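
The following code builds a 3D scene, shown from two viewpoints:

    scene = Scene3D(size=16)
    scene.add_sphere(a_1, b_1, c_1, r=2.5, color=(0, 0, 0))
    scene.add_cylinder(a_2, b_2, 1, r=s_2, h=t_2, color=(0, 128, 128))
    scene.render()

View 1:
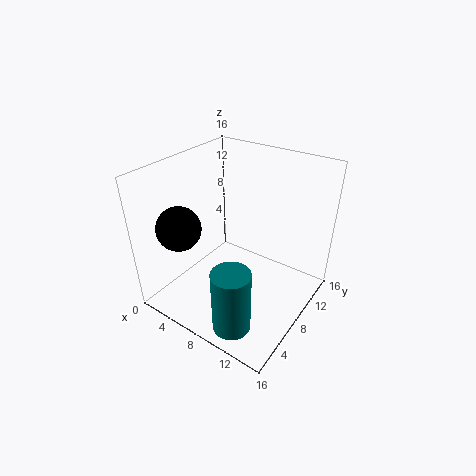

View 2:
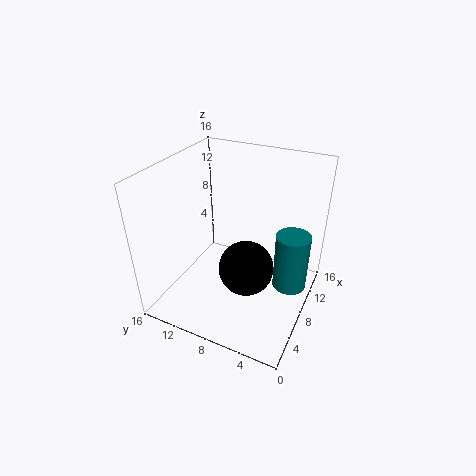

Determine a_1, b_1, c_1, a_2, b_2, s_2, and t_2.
a_1 = 2.5, b_1 = 4.5, c_1 = 9, a_2 = 11, b_2 = 2.5, s_2 = 2, t_2 = 7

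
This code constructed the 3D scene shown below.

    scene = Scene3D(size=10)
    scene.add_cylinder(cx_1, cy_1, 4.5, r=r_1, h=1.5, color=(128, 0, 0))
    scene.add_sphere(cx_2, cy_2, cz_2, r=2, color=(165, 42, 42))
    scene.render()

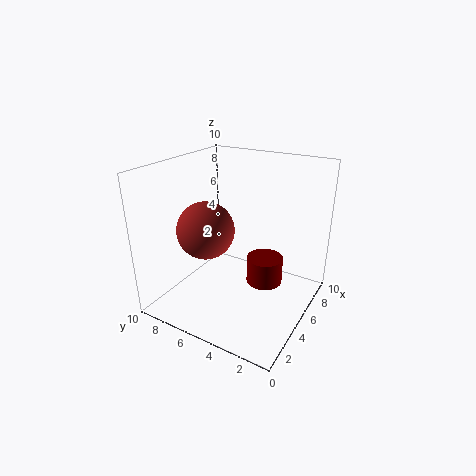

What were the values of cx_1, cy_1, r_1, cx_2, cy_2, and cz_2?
cx_1 = 2
cy_1 = 1.5
r_1 = 1
cx_2 = 4
cy_2 = 7
cz_2 = 5.5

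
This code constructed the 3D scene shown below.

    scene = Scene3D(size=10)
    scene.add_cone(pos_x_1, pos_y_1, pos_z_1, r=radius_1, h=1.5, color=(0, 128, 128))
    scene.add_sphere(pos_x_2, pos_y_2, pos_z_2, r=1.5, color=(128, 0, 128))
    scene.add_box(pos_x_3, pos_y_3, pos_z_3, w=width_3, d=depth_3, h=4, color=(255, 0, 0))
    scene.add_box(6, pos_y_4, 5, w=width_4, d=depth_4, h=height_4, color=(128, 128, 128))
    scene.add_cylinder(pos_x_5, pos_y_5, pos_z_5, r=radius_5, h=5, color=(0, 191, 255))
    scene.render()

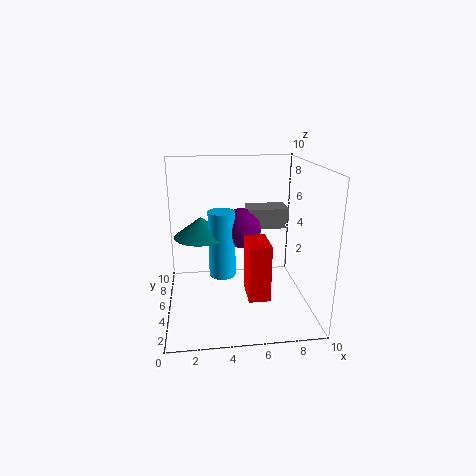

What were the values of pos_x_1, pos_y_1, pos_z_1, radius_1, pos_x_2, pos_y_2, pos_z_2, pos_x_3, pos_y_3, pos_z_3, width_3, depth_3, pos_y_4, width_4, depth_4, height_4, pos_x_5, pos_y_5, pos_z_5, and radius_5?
pos_x_1 = 2.5
pos_y_1 = 7
pos_z_1 = 4.5
radius_1 = 2
pos_x_2 = 5.5
pos_y_2 = 7
pos_z_2 = 5
pos_x_3 = 5.5
pos_y_3 = 3
pos_z_3 = 1
width_3 = 1.5
depth_3 = 2.5
pos_y_4 = 6.5
width_4 = 3
depth_4 = 2
height_4 = 1.5
pos_x_5 = 4
pos_y_5 = 6.5
pos_z_5 = 1.5
radius_5 = 1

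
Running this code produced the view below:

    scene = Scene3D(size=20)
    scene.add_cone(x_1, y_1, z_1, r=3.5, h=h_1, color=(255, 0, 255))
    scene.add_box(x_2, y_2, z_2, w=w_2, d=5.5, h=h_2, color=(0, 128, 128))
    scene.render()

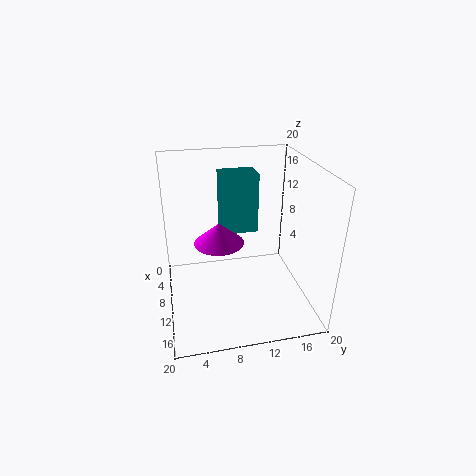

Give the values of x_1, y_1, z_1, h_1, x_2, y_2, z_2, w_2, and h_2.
x_1 = 9
y_1 = 7.5
z_1 = 9
h_1 = 3
x_2 = 2
y_2 = 8.5
z_2 = 8.5
w_2 = 4
h_2 = 9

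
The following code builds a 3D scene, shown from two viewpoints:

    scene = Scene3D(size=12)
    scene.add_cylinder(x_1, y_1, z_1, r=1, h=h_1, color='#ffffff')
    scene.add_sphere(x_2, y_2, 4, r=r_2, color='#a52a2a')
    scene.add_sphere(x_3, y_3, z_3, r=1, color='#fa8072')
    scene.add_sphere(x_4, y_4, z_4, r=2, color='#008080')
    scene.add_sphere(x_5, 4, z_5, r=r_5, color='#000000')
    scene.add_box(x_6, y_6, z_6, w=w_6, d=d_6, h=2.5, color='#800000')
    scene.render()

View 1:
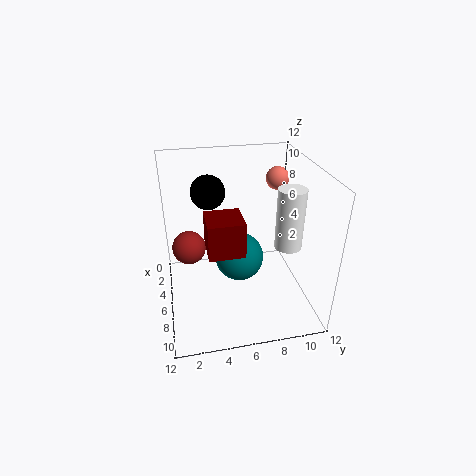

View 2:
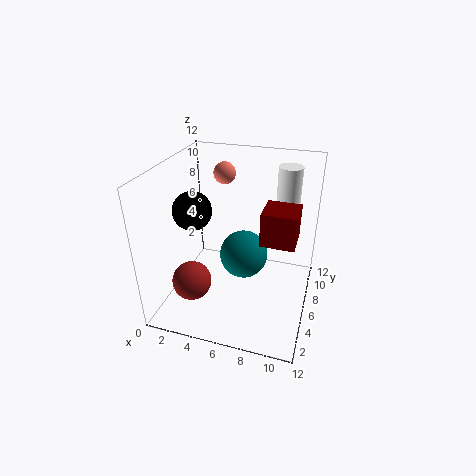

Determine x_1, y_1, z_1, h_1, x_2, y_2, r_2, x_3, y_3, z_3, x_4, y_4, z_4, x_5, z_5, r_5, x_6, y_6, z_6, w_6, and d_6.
x_1 = 9.5; y_1 = 9; z_1 = 7; h_1 = 4.5; x_2 = 3.5; y_2 = 2; r_2 = 1.5; x_3 = 3.5; y_3 = 10; z_3 = 10; x_4 = 6.5; y_4 = 6; z_4 = 4.5; x_5 = 3; z_5 = 9; r_5 = 1.5; x_6 = 8.5; y_6 = 3; z_6 = 7.5; w_6 = 2.5; d_6 = 2.5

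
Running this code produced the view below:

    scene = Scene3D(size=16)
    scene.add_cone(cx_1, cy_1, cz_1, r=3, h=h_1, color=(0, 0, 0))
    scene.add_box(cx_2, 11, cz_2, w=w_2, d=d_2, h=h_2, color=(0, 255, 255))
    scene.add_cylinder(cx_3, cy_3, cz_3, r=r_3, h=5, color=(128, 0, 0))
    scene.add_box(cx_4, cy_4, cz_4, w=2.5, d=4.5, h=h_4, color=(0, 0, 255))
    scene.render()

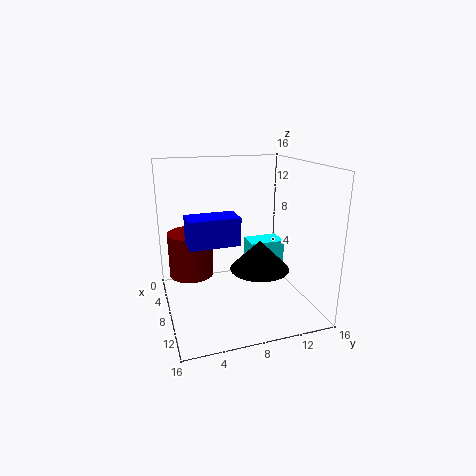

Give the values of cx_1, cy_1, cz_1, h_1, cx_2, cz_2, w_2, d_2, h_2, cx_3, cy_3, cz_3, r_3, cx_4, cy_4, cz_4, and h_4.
cx_1 = 12; cy_1 = 9; cz_1 = 6; h_1 = 3; cx_2 = 1.5; cz_2 = 1; w_2 = 3; d_2 = 4.5; h_2 = 4.5; cx_3 = 6; cy_3 = 3; cz_3 = 3.5; r_3 = 2.5; cx_4 = 12.5; cy_4 = 1.5; cz_4 = 10; h_4 = 2.5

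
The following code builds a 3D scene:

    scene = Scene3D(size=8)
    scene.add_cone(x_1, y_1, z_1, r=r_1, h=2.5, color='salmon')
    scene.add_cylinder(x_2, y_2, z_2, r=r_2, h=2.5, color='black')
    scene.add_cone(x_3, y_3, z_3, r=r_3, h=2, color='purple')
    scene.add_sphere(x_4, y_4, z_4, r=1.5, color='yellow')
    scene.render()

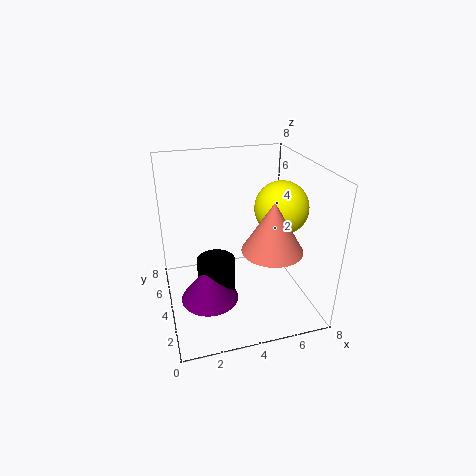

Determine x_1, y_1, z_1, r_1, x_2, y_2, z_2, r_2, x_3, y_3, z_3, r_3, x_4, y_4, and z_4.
x_1 = 5, y_1 = 1.5, z_1 = 4.5, r_1 = 1.5, x_2 = 2.5, y_2 = 3, z_2 = 1, r_2 = 1, x_3 = 2, y_3 = 2.5, z_3 = 1.5, r_3 = 1.5, x_4 = 6.5, y_4 = 4, z_4 = 5.5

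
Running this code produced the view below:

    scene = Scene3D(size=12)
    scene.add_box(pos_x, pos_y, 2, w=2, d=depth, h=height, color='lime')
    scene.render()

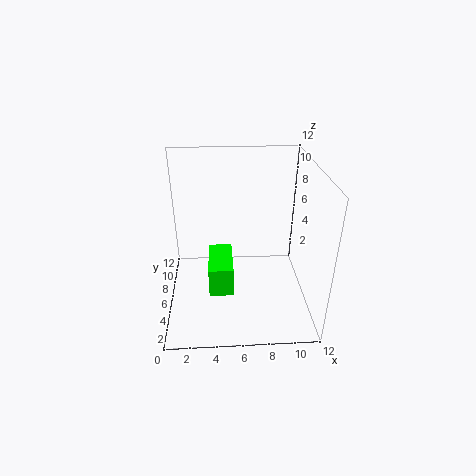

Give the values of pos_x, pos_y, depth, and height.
pos_x = 3.5; pos_y = 3.5; depth = 4; height = 2.5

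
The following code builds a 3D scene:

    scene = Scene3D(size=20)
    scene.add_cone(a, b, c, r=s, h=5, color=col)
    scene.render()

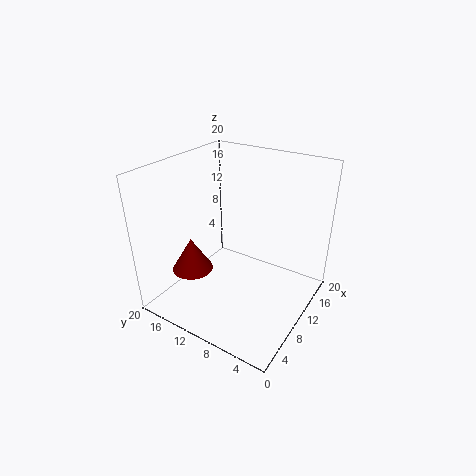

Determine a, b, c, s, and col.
a = 7.5, b = 16.5, c = 4, s = 3, col = 'maroon'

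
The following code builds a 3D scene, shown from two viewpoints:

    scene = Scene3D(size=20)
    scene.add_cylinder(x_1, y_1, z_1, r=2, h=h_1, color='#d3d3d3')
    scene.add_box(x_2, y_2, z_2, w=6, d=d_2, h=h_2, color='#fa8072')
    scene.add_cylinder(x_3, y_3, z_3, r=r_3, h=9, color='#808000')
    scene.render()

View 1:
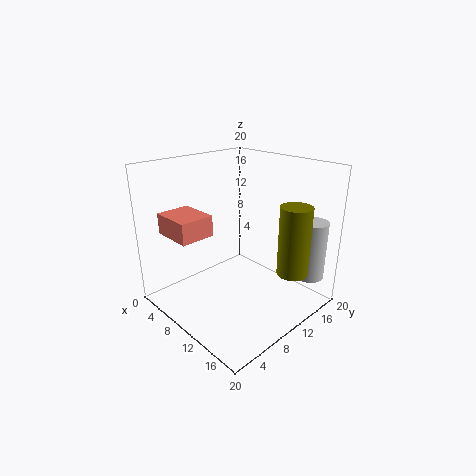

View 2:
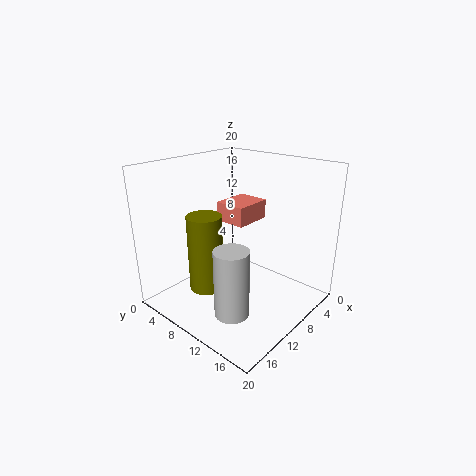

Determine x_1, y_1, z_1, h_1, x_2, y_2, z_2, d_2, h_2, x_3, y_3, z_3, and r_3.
x_1 = 18, y_1 = 16, z_1 = 5, h_1 = 8, x_2 = 1, y_2 = 3, z_2 = 10, d_2 = 5, h_2 = 3, x_3 = 18, y_3 = 12, z_3 = 7, r_3 = 2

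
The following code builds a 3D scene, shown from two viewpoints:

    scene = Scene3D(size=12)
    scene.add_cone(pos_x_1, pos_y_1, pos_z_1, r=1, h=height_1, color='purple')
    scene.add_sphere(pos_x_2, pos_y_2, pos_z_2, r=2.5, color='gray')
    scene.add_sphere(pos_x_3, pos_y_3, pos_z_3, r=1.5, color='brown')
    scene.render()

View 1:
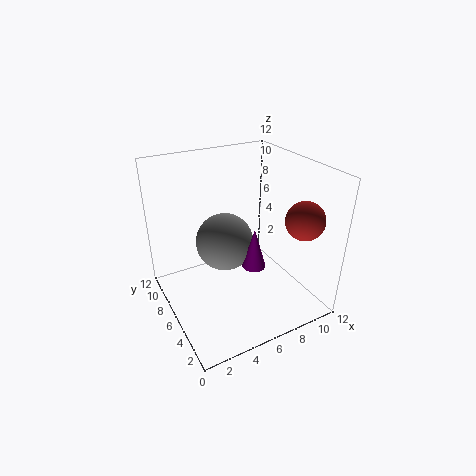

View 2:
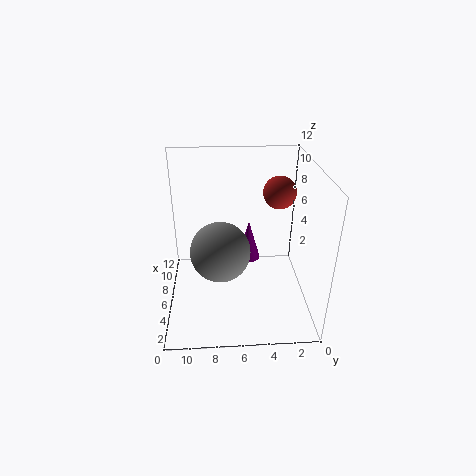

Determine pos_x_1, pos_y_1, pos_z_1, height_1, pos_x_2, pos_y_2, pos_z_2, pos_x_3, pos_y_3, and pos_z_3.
pos_x_1 = 7
pos_y_1 = 5
pos_z_1 = 3.5
height_1 = 3.5
pos_x_2 = 5.5
pos_y_2 = 7.5
pos_z_2 = 5
pos_x_3 = 9.5
pos_y_3 = 2
pos_z_3 = 8.5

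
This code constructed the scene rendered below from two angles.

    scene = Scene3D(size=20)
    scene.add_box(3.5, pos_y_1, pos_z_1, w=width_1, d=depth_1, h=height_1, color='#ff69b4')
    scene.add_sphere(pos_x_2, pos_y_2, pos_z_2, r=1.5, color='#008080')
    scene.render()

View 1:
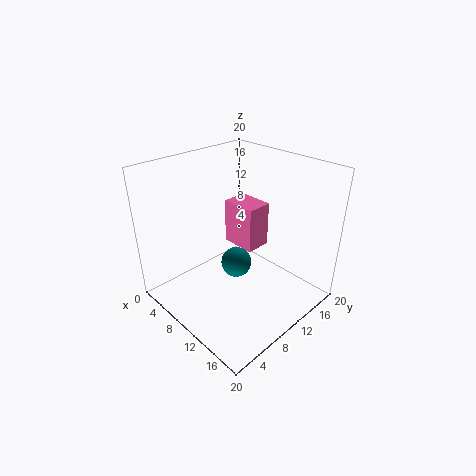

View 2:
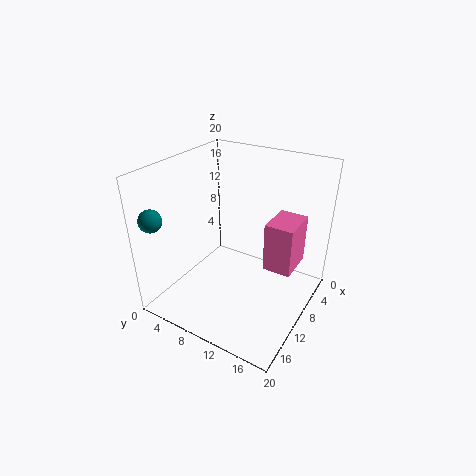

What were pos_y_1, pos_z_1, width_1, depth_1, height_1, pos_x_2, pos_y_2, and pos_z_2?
pos_y_1 = 13.5
pos_z_1 = 5.5
width_1 = 5.5
depth_1 = 4
height_1 = 7
pos_x_2 = 18
pos_y_2 = 2
pos_z_2 = 14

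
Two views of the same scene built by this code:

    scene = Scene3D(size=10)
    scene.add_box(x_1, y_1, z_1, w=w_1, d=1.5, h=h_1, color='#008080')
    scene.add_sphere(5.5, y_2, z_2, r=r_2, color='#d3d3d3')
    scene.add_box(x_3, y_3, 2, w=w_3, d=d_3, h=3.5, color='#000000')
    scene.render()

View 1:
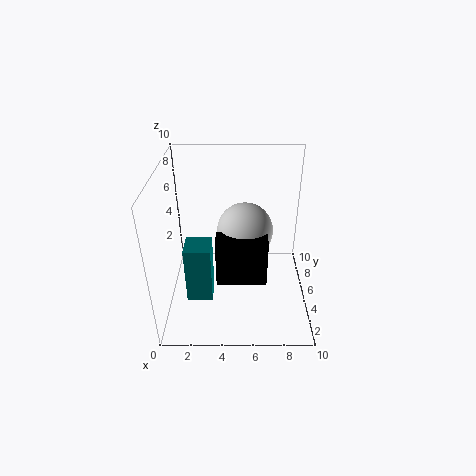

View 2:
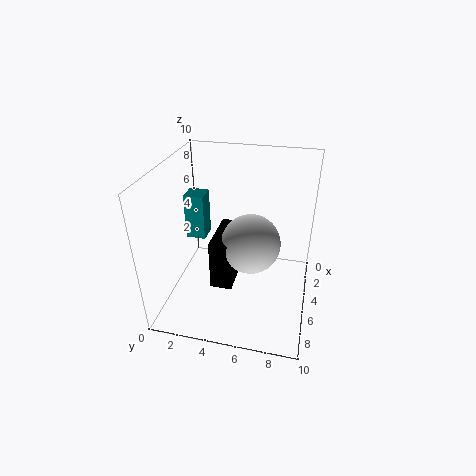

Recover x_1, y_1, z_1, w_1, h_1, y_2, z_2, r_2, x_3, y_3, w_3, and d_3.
x_1 = 2; y_1 = 0.5; z_1 = 3.5; w_1 = 1.5; h_1 = 3.5; y_2 = 6; z_2 = 5; r_2 = 2; x_3 = 3.5; y_3 = 3.5; w_3 = 3.5; d_3 = 1.5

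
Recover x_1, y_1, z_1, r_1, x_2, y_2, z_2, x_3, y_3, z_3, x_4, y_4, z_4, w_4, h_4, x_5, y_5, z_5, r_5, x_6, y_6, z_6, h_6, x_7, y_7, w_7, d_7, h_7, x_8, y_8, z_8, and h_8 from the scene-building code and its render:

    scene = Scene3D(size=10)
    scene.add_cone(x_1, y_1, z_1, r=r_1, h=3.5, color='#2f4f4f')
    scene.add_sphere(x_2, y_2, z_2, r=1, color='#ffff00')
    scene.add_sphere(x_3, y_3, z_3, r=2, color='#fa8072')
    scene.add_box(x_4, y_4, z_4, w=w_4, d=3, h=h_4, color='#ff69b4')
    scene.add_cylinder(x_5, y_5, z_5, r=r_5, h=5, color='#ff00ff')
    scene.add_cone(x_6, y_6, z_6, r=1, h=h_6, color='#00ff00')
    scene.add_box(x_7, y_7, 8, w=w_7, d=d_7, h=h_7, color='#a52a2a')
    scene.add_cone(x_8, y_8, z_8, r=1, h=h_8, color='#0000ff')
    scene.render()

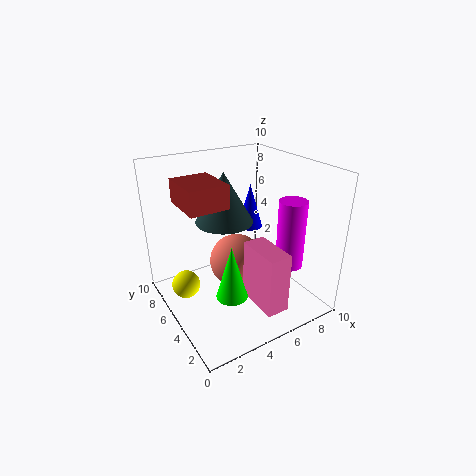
x_1 = 4.5; y_1 = 6; z_1 = 6; r_1 = 2; x_2 = 1.5; y_2 = 6.5; z_2 = 1.5; x_3 = 5.5; y_3 = 6; z_3 = 2.5; x_4 = 4.5; y_4 = 0.5; z_4 = 1.5; w_4 = 1.5; h_4 = 4; x_5 = 8.5; y_5 = 3.5; z_5 = 2.5; r_5 = 1; x_6 = 3; y_6 = 2.5; z_6 = 2.5; h_6 = 3.5; x_7 = 1; y_7 = 3.5; w_7 = 2.5; d_7 = 3; h_7 = 1.5; x_8 = 8; y_8 = 8; z_8 = 4; h_8 = 3.5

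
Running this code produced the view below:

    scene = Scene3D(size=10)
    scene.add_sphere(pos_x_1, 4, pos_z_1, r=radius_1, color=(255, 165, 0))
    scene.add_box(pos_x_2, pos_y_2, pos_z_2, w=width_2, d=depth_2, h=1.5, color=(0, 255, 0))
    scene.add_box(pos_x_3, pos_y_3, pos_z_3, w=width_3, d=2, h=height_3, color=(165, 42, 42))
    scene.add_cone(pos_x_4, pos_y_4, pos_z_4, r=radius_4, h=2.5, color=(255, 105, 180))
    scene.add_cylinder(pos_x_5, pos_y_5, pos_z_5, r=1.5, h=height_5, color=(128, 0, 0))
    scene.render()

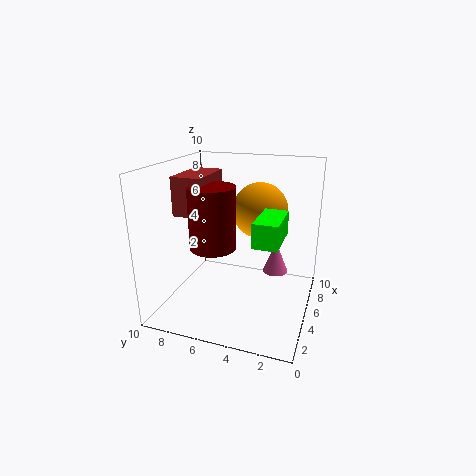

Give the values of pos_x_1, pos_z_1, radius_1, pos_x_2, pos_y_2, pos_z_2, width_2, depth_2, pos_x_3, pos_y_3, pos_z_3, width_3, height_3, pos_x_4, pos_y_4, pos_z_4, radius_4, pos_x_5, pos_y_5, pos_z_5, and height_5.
pos_x_1 = 7; pos_z_1 = 6.5; radius_1 = 2; pos_x_2 = 1.5; pos_y_2 = 1.5; pos_z_2 = 6; width_2 = 3; depth_2 = 1.5; pos_x_3 = 2.5; pos_y_3 = 6.5; pos_z_3 = 7; width_3 = 3.5; height_3 = 2.5; pos_x_4 = 8.5; pos_y_4 = 3; pos_z_4 = 1; radius_4 = 1; pos_x_5 = 3; pos_y_5 = 6; pos_z_5 = 5; height_5 = 4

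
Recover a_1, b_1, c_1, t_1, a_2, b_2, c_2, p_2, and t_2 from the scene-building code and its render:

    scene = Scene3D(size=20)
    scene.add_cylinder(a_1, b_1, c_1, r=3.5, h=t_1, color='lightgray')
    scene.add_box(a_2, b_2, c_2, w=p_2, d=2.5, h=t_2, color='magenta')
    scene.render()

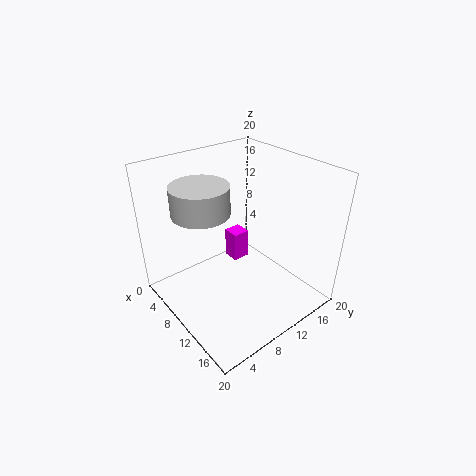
a_1 = 10.5
b_1 = 4
c_1 = 16
t_1 = 3.5
a_2 = 5
b_2 = 11.5
c_2 = 4
p_2 = 2.5
t_2 = 4.5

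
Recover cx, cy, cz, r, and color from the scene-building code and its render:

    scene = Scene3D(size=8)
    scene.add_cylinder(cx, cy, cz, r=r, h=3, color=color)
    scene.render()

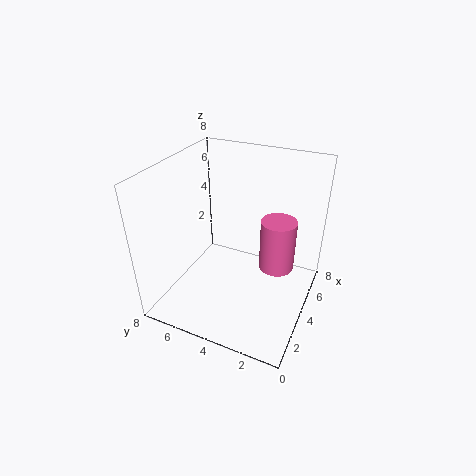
cx = 5; cy = 2; cz = 2; r = 1; color = 'hotpink'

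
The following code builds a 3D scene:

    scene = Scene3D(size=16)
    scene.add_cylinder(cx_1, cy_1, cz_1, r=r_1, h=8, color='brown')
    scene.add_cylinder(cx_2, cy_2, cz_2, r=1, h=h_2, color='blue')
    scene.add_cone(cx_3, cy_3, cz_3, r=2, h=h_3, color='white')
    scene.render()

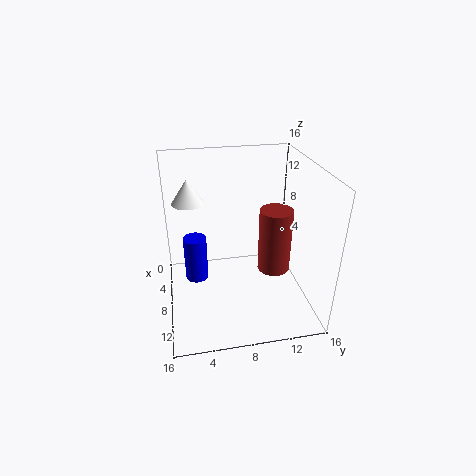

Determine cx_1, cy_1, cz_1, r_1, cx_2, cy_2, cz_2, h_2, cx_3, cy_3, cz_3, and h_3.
cx_1 = 6; cy_1 = 13; cz_1 = 2; r_1 = 2; cx_2 = 14; cy_2 = 3; cz_2 = 8; h_2 = 4; cx_3 = 2; cy_3 = 3; cz_3 = 10; h_3 = 3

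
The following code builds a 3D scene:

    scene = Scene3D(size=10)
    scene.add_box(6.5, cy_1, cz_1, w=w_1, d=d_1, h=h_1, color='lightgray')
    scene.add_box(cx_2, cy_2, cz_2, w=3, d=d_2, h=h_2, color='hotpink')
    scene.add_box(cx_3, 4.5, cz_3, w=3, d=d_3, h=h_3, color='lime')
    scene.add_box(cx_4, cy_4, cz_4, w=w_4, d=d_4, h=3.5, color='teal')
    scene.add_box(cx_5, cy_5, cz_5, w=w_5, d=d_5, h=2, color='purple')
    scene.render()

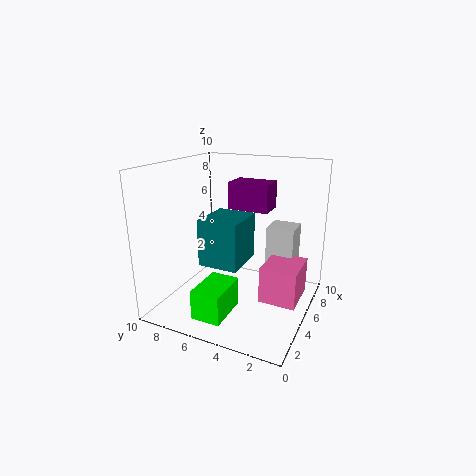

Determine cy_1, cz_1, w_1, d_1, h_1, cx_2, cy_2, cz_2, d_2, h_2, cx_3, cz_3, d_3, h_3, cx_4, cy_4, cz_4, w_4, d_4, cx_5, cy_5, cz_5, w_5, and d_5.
cy_1 = 1.5, cz_1 = 2.5, w_1 = 2, d_1 = 2, h_1 = 3, cx_2 = 4, cy_2 = 0.5, cz_2 = 1, d_2 = 2.5, h_2 = 2.5, cx_3 = 1, cz_3 = 0.5, d_3 = 2, h_3 = 2, cx_4 = 4.5, cy_4 = 5, cz_4 = 2.5, w_4 = 3.5, d_4 = 3, cx_5 = 6.5, cy_5 = 3.5, cz_5 = 6.5, w_5 = 2, d_5 = 3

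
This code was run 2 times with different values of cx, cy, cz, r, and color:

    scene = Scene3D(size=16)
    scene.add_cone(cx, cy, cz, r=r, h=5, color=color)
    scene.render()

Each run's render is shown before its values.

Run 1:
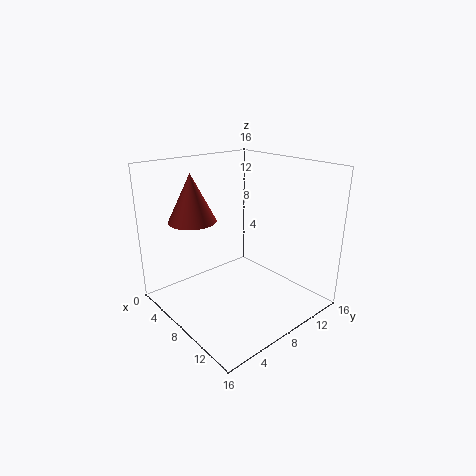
cx = 6; cy = 3.5; cz = 10.5; r = 2.5; color = 'brown'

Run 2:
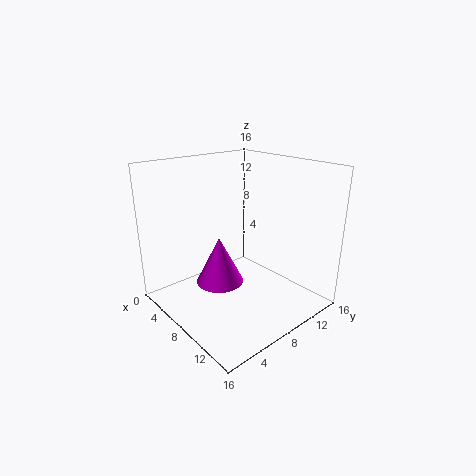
cx = 8.5; cy = 5; cz = 4; r = 2.5; color = 'magenta'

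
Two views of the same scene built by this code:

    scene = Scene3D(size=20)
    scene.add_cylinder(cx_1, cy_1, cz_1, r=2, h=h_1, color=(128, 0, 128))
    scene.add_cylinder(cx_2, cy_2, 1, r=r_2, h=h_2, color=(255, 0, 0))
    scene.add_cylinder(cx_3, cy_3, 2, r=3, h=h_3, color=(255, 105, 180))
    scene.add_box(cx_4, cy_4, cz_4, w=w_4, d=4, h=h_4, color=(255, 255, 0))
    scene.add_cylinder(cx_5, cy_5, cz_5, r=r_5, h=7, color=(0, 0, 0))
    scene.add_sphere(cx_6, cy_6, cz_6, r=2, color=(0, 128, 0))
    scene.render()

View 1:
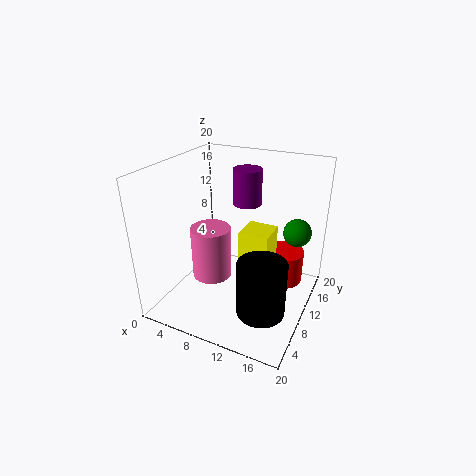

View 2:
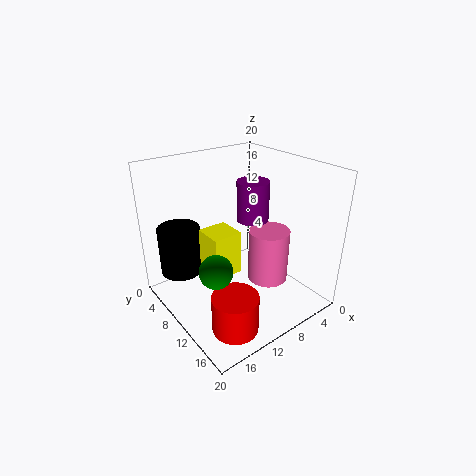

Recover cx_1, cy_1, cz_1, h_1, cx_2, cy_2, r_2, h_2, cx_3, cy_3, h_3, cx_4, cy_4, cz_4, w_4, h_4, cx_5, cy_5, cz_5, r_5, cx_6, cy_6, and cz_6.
cx_1 = 10, cy_1 = 13, cz_1 = 14, h_1 = 5, cx_2 = 15, cy_2 = 16, r_2 = 3, h_2 = 5, cx_3 = 5, cy_3 = 11, h_3 = 8, cx_4 = 11, cy_4 = 8, cz_4 = 6, w_4 = 4, h_4 = 6, cx_5 = 16, cy_5 = 4, cz_5 = 4, r_5 = 3, cx_6 = 17, cy_6 = 15, cz_6 = 10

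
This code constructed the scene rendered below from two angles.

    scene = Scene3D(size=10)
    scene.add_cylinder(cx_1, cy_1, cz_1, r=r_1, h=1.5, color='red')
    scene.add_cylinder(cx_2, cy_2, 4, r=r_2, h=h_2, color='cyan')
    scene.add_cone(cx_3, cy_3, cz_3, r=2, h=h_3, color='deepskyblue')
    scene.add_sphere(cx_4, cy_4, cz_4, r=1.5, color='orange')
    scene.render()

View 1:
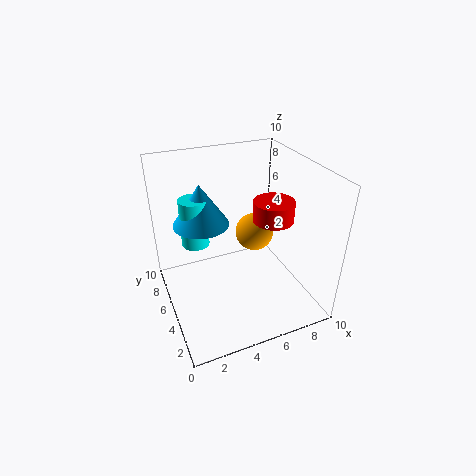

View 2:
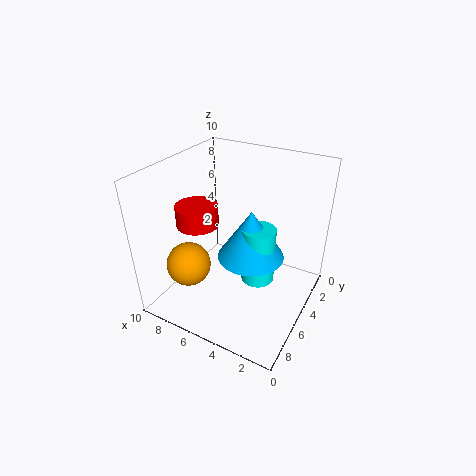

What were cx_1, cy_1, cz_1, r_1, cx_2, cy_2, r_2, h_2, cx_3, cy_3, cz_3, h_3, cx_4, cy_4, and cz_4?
cx_1 = 8; cy_1 = 5.5; cz_1 = 5.5; r_1 = 1.5; cx_2 = 2.5; cy_2 = 7; r_2 = 1; h_2 = 3.5; cx_3 = 3; cy_3 = 7; cz_3 = 5.5; h_3 = 3; cx_4 = 7.5; cy_4 = 7.5; cz_4 = 3.5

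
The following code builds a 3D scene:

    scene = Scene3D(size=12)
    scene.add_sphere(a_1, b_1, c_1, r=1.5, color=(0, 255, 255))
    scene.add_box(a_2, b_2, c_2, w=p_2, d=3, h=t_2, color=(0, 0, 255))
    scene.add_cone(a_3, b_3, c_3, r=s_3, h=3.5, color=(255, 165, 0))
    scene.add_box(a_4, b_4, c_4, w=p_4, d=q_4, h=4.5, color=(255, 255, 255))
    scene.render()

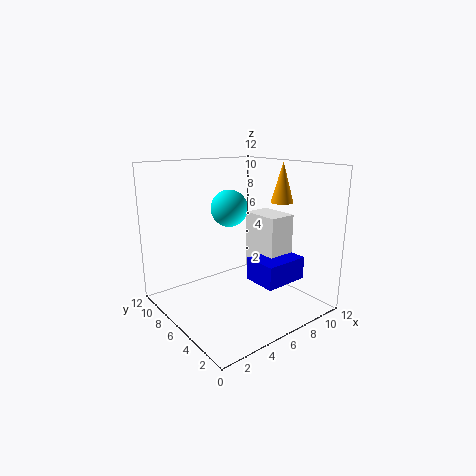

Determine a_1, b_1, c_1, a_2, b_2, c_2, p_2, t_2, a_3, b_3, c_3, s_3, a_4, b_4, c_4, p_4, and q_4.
a_1 = 5.5
b_1 = 6.5
c_1 = 8.5
a_2 = 7
b_2 = 3
c_2 = 2
p_2 = 4
t_2 = 2
a_3 = 10.5
b_3 = 5.5
c_3 = 8.5
s_3 = 1
a_4 = 8.5
b_4 = 4.5
c_4 = 3
p_4 = 2.5
q_4 = 3.5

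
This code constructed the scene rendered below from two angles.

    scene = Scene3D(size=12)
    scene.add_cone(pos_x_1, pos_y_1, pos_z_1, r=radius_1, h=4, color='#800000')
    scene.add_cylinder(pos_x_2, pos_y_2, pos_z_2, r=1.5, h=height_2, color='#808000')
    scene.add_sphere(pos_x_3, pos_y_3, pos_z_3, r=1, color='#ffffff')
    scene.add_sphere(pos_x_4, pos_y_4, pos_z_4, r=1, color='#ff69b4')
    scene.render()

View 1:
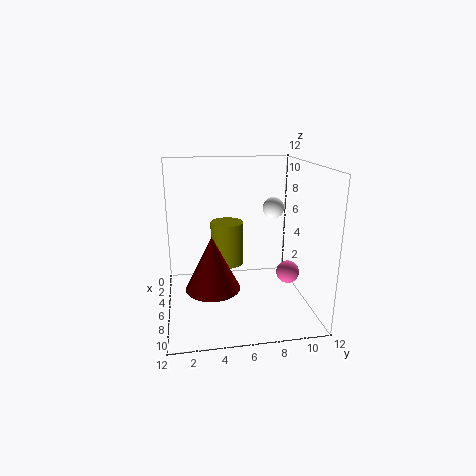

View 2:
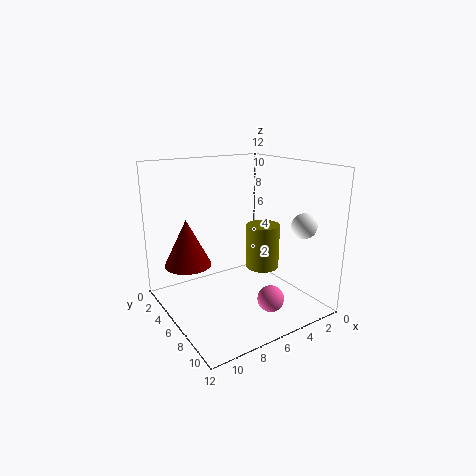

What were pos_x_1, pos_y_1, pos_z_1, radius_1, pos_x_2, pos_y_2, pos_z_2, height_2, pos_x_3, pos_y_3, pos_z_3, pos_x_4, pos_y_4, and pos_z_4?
pos_x_1 = 9.5, pos_y_1 = 3.5, pos_z_1 = 3.5, radius_1 = 2, pos_x_2 = 3, pos_y_2 = 5.5, pos_z_2 = 2.5, height_2 = 4, pos_x_3 = 2.5, pos_y_3 = 10, pos_z_3 = 7.5, pos_x_4 = 6, pos_y_4 = 10.5, pos_z_4 = 2.5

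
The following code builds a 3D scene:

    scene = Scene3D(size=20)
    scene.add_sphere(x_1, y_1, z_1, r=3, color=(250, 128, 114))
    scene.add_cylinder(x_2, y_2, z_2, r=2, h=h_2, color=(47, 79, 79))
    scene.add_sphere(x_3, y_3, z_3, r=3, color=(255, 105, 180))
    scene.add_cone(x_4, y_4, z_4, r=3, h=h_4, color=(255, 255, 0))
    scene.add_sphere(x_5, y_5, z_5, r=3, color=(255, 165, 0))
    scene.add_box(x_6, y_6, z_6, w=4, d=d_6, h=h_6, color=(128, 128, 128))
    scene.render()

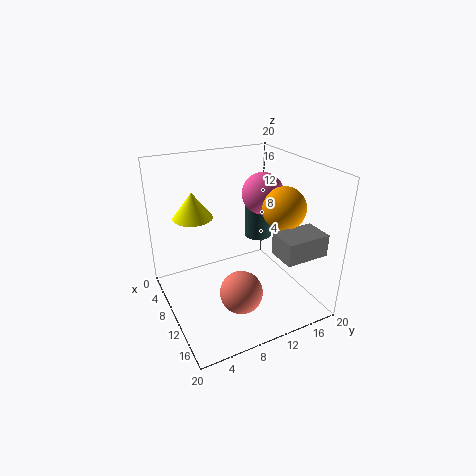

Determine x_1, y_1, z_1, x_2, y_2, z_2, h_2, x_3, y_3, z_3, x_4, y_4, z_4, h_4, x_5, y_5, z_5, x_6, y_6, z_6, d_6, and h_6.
x_1 = 13, y_1 = 9, z_1 = 3, x_2 = 7, y_2 = 15, z_2 = 8, h_2 = 7, x_3 = 8, y_3 = 15, z_3 = 15, x_4 = 3, y_4 = 6, z_4 = 11, h_4 = 4, x_5 = 12, y_5 = 16, z_5 = 14, x_6 = 14, y_6 = 13, z_6 = 9, d_6 = 6, h_6 = 3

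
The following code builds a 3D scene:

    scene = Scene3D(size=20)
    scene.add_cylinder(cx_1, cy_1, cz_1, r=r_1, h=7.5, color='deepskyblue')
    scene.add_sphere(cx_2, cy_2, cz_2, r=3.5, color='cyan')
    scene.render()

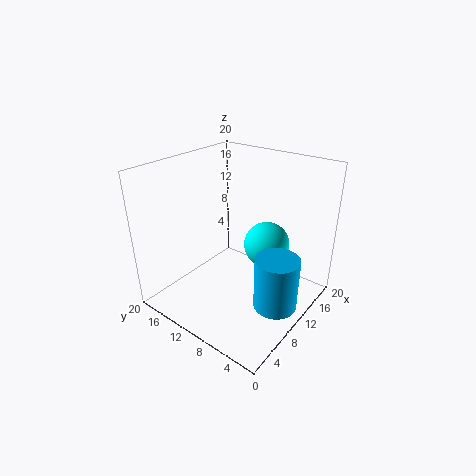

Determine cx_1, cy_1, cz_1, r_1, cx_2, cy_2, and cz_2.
cx_1 = 10
cy_1 = 3.5
cz_1 = 1.5
r_1 = 3
cx_2 = 16
cy_2 = 9
cz_2 = 6.5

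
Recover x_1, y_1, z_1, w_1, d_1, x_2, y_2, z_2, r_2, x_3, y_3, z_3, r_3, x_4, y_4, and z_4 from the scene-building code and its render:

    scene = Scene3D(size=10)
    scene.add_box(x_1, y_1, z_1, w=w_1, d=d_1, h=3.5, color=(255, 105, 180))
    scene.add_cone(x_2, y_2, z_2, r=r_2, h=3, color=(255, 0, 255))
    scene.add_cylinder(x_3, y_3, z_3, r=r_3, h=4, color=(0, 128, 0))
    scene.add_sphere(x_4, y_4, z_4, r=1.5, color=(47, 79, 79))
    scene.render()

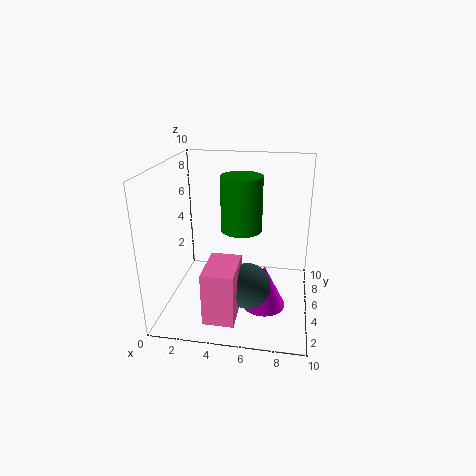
x_1 = 3.5, y_1 = 0.5, z_1 = 1, w_1 = 2, d_1 = 3, x_2 = 7, y_2 = 4, z_2 = 0.5, r_2 = 1.5, x_3 = 5, y_3 = 6.5, z_3 = 5, r_3 = 1.5, x_4 = 6, y_4 = 3, z_4 = 2.5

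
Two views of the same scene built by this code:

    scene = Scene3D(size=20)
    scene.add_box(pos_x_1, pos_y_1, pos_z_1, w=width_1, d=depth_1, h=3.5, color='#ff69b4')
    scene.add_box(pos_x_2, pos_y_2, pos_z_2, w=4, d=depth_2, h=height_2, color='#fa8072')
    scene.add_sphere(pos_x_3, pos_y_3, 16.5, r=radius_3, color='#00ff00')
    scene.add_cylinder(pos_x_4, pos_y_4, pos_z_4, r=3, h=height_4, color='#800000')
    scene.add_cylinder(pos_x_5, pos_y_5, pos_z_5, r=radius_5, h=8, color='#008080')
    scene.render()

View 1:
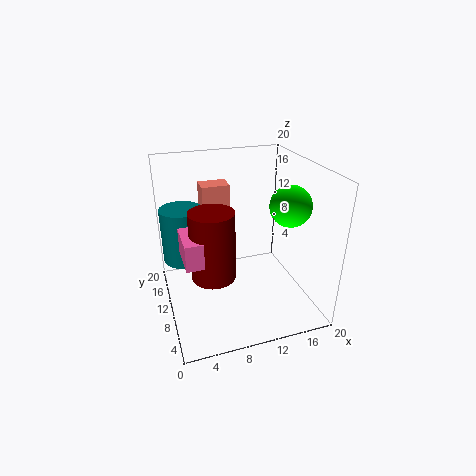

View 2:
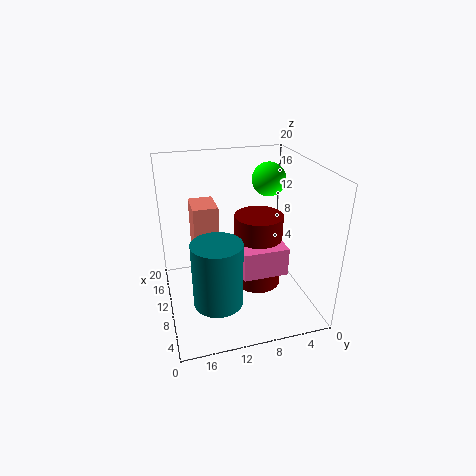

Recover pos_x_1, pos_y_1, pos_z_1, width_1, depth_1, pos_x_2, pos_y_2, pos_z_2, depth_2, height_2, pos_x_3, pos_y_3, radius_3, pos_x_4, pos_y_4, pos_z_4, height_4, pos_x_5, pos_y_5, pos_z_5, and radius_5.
pos_x_1 = 2; pos_y_1 = 6; pos_z_1 = 8.5; width_1 = 4.5; depth_1 = 5.5; pos_x_2 = 6; pos_y_2 = 13.5; pos_z_2 = 10; depth_2 = 3; height_2 = 6.5; pos_x_3 = 14.5; pos_y_3 = 4; radius_3 = 2.5; pos_x_4 = 6; pos_y_4 = 8.5; pos_z_4 = 5.5; height_4 = 9.5; pos_x_5 = 3; pos_y_5 = 14.5; pos_z_5 = 5.5; radius_5 = 3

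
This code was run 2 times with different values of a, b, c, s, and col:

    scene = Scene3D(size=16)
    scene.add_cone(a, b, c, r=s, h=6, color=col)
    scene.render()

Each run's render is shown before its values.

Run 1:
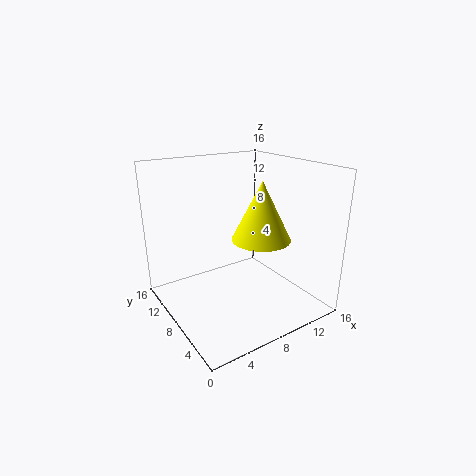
a = 8.5, b = 4.5, c = 9, s = 3, col = 'yellow'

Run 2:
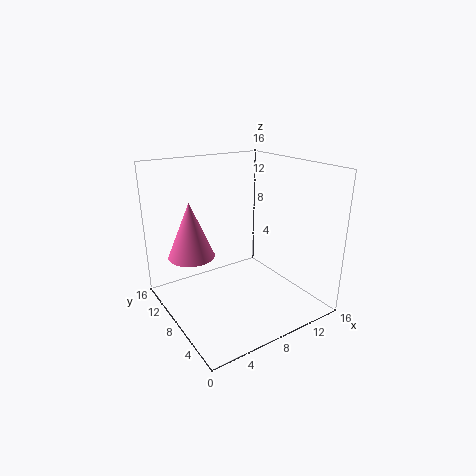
a = 3, b = 9.5, c = 6.5, s = 2.5, col = 'hotpink'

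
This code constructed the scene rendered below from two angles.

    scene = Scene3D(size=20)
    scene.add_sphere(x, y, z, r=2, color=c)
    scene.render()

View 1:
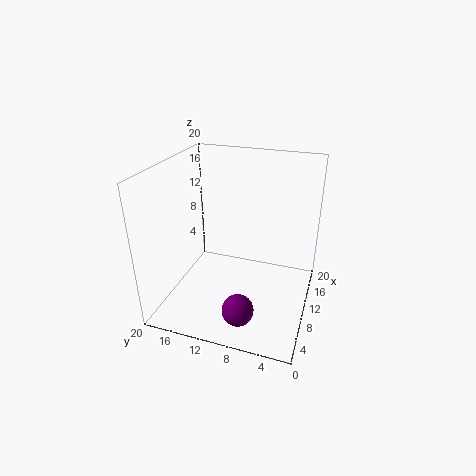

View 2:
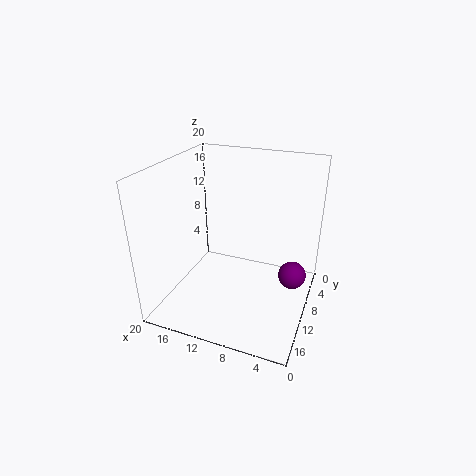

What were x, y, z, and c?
x = 2.5; y = 7.5; z = 4; c = 'purple'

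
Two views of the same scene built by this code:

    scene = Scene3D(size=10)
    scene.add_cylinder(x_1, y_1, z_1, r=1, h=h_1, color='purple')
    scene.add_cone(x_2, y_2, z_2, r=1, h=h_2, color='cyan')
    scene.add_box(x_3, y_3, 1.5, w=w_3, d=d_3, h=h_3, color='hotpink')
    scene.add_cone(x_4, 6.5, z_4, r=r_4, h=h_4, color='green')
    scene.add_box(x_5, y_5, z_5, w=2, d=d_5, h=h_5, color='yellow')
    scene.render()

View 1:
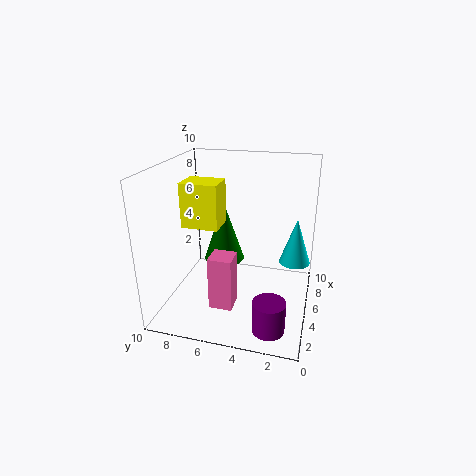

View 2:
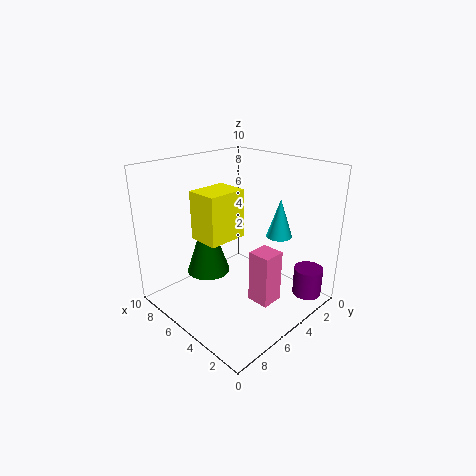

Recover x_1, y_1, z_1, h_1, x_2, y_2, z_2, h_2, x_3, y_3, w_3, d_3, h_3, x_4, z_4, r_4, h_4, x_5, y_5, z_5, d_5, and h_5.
x_1 = 1, y_1 = 2, z_1 = 1, h_1 = 2, x_2 = 4.5, y_2 = 1, z_2 = 4, h_2 = 3, x_3 = 1.5, y_3 = 4.5, w_3 = 1.5, d_3 = 1.5, h_3 = 3.5, x_4 = 6.5, z_4 = 2.5, r_4 = 1.5, h_4 = 4.5, x_5 = 3.5, y_5 = 6, z_5 = 6, d_5 = 2.5, h_5 = 3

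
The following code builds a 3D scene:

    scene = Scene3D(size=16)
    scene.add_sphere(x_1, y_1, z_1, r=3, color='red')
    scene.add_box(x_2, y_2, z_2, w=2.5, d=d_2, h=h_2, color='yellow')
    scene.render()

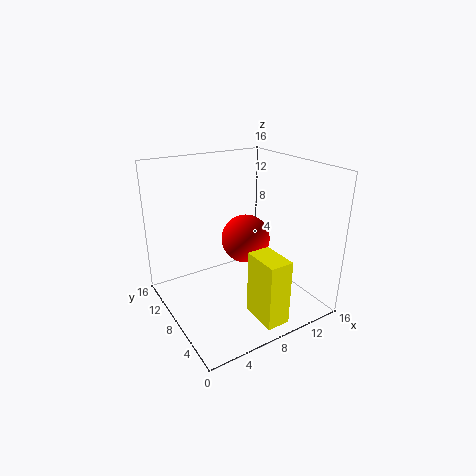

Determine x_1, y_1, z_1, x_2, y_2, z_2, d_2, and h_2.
x_1 = 11, y_1 = 11, z_1 = 6, x_2 = 7, y_2 = 0.5, z_2 = 1, d_2 = 4, h_2 = 7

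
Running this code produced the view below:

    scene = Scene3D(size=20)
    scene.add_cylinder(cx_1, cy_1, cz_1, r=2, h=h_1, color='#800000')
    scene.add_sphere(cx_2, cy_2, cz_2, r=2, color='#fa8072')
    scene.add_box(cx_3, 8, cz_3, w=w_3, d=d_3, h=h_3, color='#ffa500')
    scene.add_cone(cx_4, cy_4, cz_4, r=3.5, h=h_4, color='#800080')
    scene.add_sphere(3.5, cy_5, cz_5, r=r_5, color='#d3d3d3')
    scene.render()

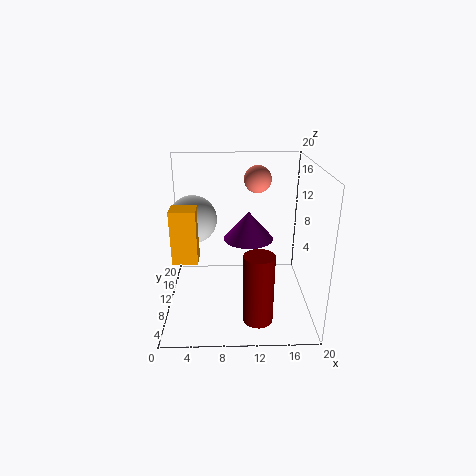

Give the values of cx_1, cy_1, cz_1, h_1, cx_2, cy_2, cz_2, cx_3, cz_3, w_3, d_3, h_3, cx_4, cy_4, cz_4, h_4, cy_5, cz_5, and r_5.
cx_1 = 12.5, cy_1 = 4.5, cz_1 = 0.5, h_1 = 9.5, cx_2 = 13, cy_2 = 15, cz_2 = 17, cx_3 = 1, cz_3 = 7, w_3 = 3.5, d_3 = 3, h_3 = 7.5, cx_4 = 11.5, cy_4 = 11, cz_4 = 9.5, h_4 = 4, cy_5 = 13.5, cz_5 = 11.5, r_5 = 3.5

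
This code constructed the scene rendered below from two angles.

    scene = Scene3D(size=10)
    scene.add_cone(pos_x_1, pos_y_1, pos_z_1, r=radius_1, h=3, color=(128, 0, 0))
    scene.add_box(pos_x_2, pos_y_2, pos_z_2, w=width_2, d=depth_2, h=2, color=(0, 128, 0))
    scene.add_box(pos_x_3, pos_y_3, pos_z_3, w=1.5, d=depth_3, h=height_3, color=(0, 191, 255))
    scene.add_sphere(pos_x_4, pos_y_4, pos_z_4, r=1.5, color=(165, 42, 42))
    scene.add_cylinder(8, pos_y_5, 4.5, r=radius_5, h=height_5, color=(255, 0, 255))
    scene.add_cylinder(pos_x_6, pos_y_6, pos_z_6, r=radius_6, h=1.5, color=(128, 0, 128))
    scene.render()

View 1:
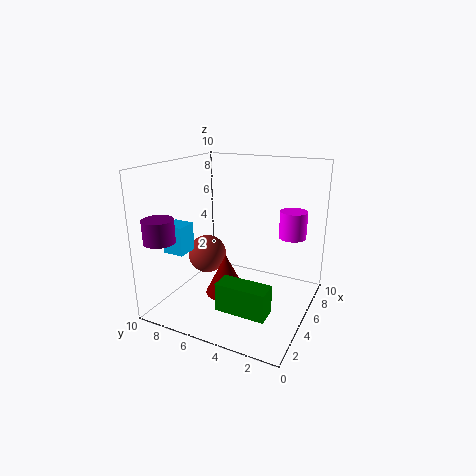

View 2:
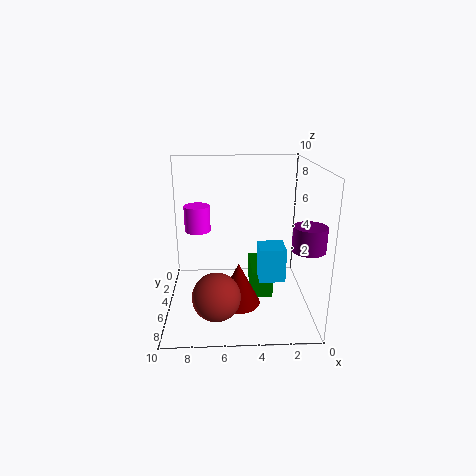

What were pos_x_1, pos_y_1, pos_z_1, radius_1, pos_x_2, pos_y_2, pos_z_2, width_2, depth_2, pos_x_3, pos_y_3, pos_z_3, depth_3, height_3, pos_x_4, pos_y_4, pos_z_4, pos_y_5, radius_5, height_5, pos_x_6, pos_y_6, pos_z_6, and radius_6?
pos_x_1 = 5, pos_y_1 = 6, pos_z_1 = 0.5, radius_1 = 1.5, pos_x_2 = 2.5, pos_y_2 = 2, pos_z_2 = 0.5, width_2 = 1.5, depth_2 = 3.5, pos_x_3 = 2.5, pos_y_3 = 8, pos_z_3 = 4, depth_3 = 1.5, height_3 = 2, pos_x_4 = 6.5, pos_y_4 = 8.5, pos_z_4 = 2.5, pos_y_5 = 2, radius_5 = 1, height_5 = 2, pos_x_6 = 1, pos_y_6 = 8.5, pos_z_6 = 5.5, radius_6 = 1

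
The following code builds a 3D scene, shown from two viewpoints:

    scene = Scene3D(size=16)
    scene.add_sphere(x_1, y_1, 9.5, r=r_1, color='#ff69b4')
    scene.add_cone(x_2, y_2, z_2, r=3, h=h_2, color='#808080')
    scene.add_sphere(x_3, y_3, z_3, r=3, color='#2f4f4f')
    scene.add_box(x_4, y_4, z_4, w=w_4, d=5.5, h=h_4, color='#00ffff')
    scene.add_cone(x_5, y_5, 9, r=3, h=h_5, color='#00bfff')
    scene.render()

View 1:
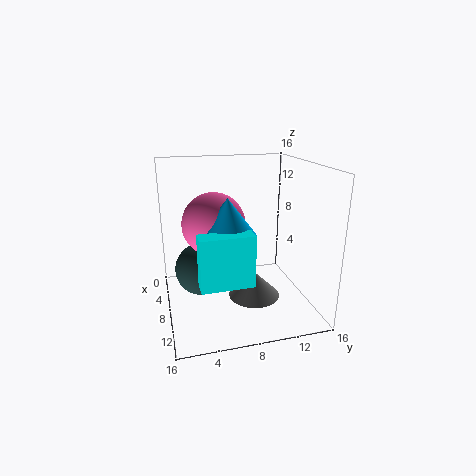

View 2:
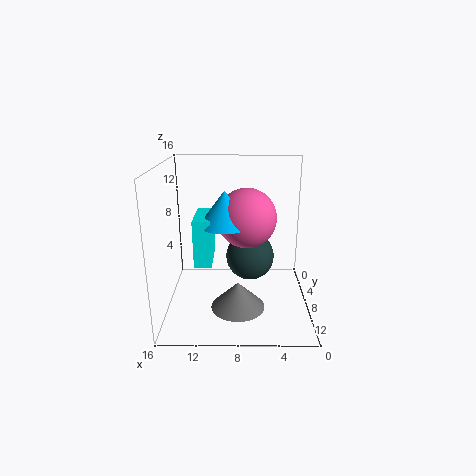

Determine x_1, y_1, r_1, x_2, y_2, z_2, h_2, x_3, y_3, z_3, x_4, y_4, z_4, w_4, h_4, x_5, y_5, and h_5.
x_1 = 7
y_1 = 5.5
r_1 = 3.5
x_2 = 8
y_2 = 10
z_2 = 0.5
h_2 = 3
x_3 = 6.5
y_3 = 4
z_3 = 4
x_4 = 11
y_4 = 3
z_4 = 4.5
w_4 = 2
h_4 = 5.5
x_5 = 9.5
y_5 = 6.5
h_5 = 4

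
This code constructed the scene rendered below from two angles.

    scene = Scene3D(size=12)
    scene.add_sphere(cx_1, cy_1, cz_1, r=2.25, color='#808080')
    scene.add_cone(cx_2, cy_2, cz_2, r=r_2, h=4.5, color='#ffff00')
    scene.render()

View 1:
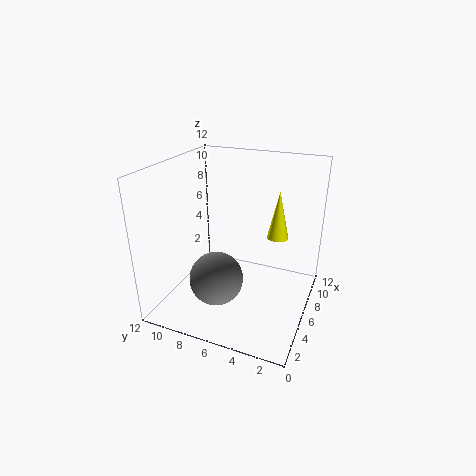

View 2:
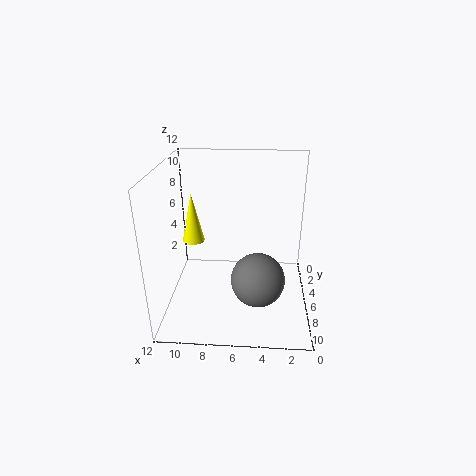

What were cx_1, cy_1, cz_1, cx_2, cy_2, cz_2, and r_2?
cx_1 = 4.25
cy_1 = 7.25
cz_1 = 2.75
cx_2 = 10.25
cy_2 = 3.75
cz_2 = 4.5
r_2 = 1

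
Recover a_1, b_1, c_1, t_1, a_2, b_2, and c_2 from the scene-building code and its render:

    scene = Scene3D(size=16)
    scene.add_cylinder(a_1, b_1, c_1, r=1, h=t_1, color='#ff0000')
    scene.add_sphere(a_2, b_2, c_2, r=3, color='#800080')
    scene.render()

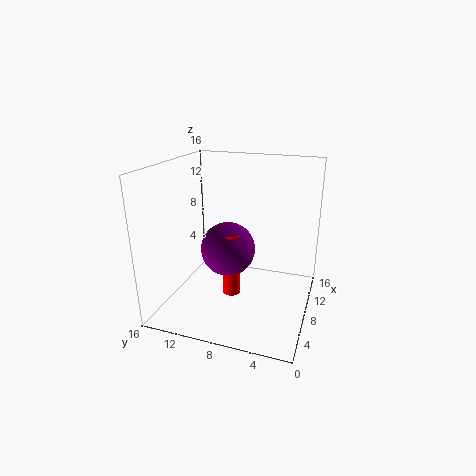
a_1 = 6.5
b_1 = 8.25
c_1 = 2
t_1 = 7
a_2 = 7.5
b_2 = 9
c_2 = 6.75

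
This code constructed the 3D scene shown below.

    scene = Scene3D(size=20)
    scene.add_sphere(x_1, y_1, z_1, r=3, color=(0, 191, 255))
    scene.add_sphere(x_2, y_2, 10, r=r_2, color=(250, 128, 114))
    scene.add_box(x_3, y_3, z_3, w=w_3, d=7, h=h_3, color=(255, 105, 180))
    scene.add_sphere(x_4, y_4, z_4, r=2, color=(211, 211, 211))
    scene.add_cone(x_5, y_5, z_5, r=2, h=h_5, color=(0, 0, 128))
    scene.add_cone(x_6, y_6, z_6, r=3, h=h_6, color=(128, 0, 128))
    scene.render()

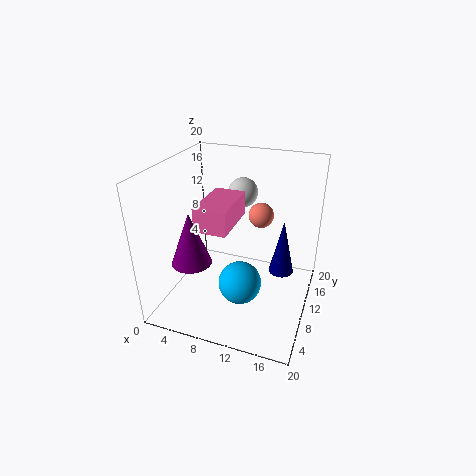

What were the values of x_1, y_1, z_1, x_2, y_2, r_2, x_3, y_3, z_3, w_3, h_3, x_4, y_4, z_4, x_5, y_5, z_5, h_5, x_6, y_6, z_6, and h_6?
x_1 = 11
y_1 = 8
z_1 = 4
x_2 = 11
y_2 = 18
r_2 = 2
x_3 = 7
y_3 = 3
z_3 = 14
w_3 = 4
h_3 = 3
x_4 = 10
y_4 = 12
z_4 = 16
x_5 = 15
y_5 = 17
z_5 = 1
h_5 = 9
x_6 = 3
y_6 = 9
z_6 = 5
h_6 = 8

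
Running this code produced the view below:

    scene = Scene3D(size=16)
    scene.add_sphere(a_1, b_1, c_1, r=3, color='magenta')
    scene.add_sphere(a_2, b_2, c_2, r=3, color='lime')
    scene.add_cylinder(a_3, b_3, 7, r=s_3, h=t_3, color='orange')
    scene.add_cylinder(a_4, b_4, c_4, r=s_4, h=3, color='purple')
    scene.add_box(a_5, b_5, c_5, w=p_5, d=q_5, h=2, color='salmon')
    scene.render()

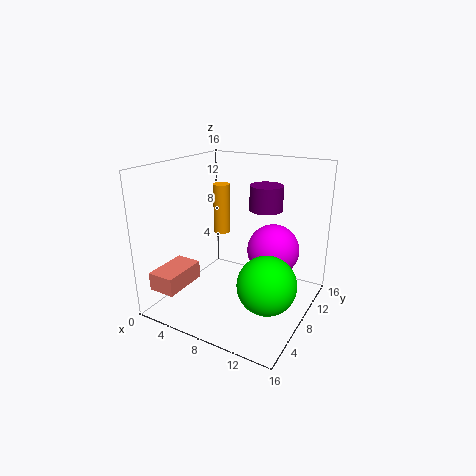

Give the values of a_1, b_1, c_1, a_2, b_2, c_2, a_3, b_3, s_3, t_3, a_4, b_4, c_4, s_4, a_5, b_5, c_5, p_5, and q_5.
a_1 = 11; b_1 = 11; c_1 = 6; a_2 = 13; b_2 = 5; c_2 = 5; a_3 = 4; b_3 = 11; s_3 = 1; t_3 = 6; a_4 = 9; b_4 = 13; c_4 = 10; s_4 = 2; a_5 = 1; b_5 = 1; c_5 = 3; p_5 = 3; q_5 = 5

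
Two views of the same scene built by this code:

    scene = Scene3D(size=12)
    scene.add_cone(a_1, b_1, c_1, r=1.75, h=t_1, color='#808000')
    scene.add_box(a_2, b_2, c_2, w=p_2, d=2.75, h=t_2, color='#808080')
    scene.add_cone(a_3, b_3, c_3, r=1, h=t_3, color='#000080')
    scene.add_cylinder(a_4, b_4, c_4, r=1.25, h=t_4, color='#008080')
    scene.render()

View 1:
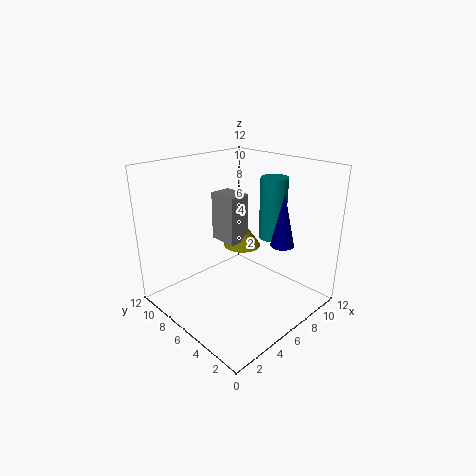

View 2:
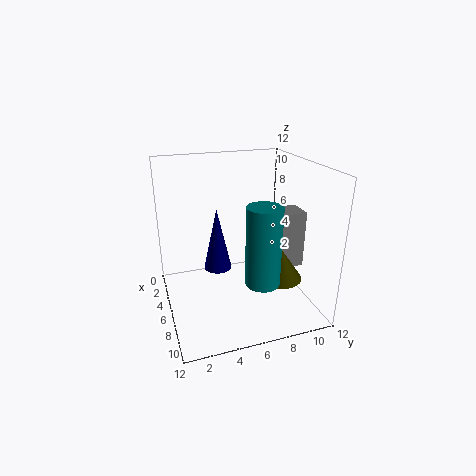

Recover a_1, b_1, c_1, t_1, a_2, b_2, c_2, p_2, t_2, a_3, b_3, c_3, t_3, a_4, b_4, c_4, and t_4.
a_1 = 9; b_1 = 8.5; c_1 = 3.5; t_1 = 2.5; a_2 = 7; b_2 = 7.75; c_2 = 4.25; p_2 = 2; t_2 = 4.5; a_3 = 8.75; b_3 = 3.5; c_3 = 5.25; t_3 = 4.5; a_4 = 10.75; b_4 = 6.25; c_4 = 4.5; t_4 = 5.75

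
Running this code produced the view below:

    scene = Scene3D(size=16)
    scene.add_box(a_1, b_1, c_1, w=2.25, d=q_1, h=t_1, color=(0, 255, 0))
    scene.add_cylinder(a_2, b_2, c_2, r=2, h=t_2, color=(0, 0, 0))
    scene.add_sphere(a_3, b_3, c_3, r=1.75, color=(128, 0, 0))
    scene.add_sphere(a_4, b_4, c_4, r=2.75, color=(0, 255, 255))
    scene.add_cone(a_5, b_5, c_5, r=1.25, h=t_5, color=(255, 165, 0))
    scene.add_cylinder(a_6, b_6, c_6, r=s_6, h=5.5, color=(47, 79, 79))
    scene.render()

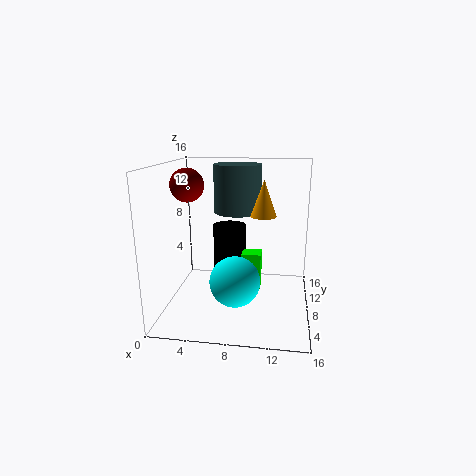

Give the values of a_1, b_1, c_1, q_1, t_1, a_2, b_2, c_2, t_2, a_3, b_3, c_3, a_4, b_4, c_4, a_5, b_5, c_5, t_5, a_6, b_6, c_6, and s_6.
a_1 = 8.25
b_1 = 8.75
c_1 = 1.5
q_1 = 2
t_1 = 4.25
a_2 = 6.5
b_2 = 11.25
c_2 = 3
t_2 = 5.5
a_3 = 3
b_3 = 6.25
c_3 = 14
a_4 = 8
b_4 = 5.75
c_4 = 3.75
a_5 = 11
b_5 = 4.5
c_5 = 11.5
t_5 = 3.5
a_6 = 7.5
b_6 = 11
c_6 = 10.25
s_6 = 2.75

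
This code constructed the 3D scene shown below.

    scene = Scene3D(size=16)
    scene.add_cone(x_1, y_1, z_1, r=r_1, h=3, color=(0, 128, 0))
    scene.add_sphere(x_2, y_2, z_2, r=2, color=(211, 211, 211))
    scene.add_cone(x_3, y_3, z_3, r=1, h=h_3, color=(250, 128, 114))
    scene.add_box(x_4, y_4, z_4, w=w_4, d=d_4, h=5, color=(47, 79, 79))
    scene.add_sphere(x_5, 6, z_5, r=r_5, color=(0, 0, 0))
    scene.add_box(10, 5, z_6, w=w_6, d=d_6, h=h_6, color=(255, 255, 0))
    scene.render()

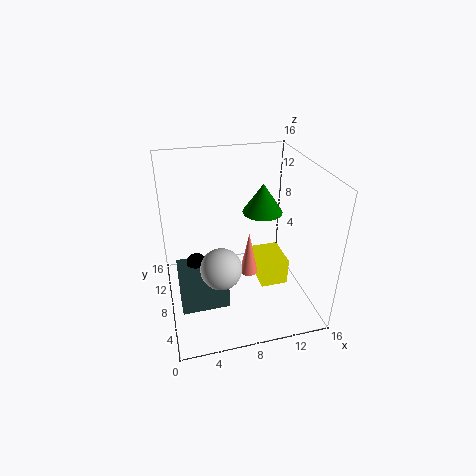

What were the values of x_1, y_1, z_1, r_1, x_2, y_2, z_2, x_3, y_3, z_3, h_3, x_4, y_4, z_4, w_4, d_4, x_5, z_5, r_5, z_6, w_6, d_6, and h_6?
x_1 = 10, y_1 = 6, z_1 = 12, r_1 = 2, x_2 = 5, y_2 = 3, z_2 = 8, x_3 = 9, y_3 = 7, z_3 = 4, h_3 = 5, x_4 = 1, y_4 = 4, z_4 = 2, w_4 = 5, d_4 = 3, x_5 = 3, z_5 = 7, r_5 = 1, z_6 = 3, w_6 = 3, d_6 = 4, h_6 = 3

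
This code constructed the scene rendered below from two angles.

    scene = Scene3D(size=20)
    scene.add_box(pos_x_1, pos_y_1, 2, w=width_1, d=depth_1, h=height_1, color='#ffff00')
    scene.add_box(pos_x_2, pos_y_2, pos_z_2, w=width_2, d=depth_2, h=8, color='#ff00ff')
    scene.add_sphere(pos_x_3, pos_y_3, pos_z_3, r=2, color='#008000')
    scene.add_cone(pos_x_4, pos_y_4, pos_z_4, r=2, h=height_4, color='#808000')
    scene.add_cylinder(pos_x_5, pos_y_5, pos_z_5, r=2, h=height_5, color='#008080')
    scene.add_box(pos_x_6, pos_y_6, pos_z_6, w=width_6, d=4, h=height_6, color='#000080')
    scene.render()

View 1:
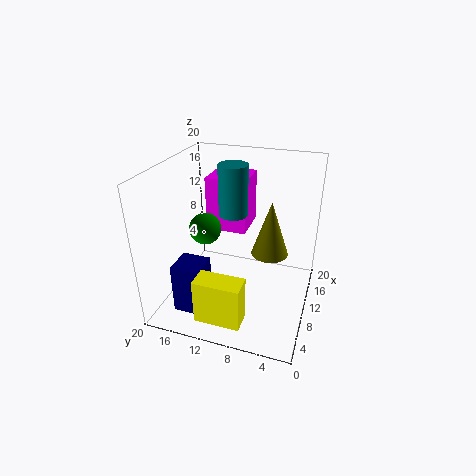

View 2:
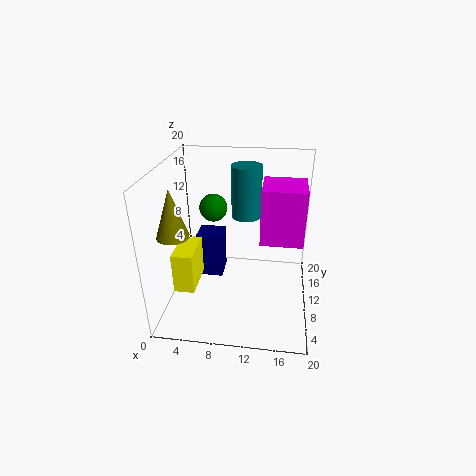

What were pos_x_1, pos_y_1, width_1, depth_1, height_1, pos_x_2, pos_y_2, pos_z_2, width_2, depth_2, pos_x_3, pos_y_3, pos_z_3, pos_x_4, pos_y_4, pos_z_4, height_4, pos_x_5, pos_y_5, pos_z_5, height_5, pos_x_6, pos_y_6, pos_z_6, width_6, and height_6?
pos_x_1 = 1
pos_y_1 = 7
width_1 = 3
depth_1 = 6
height_1 = 6
pos_x_2 = 13
pos_y_2 = 10
pos_z_2 = 9
width_2 = 6
depth_2 = 6
pos_x_3 = 6
pos_y_3 = 13
pos_z_3 = 13
pos_x_4 = 3
pos_y_4 = 4
pos_z_4 = 13
height_4 = 6
pos_x_5 = 11
pos_y_5 = 11
pos_z_5 = 13
height_5 = 7
pos_x_6 = 3
pos_y_6 = 13
pos_z_6 = 1
width_6 = 4
height_6 = 7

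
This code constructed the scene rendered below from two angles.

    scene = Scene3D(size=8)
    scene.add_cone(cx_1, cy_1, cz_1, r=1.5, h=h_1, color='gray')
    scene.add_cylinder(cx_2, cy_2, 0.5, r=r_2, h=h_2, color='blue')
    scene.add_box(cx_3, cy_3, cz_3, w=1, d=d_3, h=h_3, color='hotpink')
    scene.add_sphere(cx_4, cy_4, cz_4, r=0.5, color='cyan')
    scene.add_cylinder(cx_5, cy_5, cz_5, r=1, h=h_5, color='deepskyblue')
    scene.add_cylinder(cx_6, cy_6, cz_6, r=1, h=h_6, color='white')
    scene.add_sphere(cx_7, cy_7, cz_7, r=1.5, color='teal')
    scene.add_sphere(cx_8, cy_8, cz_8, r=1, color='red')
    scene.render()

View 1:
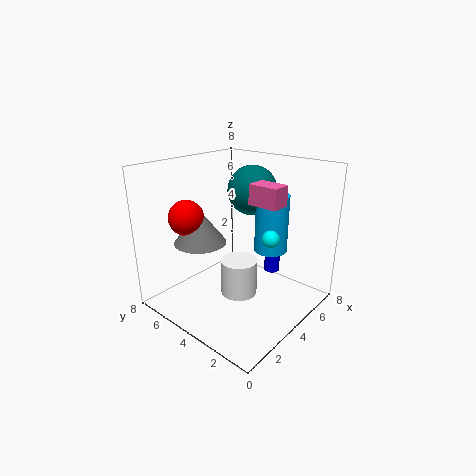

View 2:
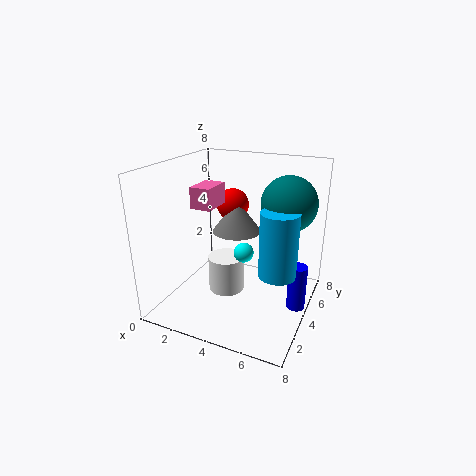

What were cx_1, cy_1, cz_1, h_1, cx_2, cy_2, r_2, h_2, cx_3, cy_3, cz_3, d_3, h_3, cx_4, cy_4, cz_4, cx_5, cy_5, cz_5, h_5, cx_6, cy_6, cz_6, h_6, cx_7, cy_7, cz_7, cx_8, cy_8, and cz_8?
cx_1 = 3; cy_1 = 6; cz_1 = 3.5; h_1 = 2; cx_2 = 7.5; cy_2 = 4; r_2 = 0.5; h_2 = 2.5; cx_3 = 3; cy_3 = 1; cz_3 = 6.5; d_3 = 1.5; h_3 = 1; cx_4 = 5; cy_4 = 2.5; cz_4 = 4; cx_5 = 6.5; cy_5 = 3.5; cz_5 = 2.5; h_5 = 3.5; cx_6 = 3.5; cy_6 = 3.5; cz_6 = 1; h_6 = 2; cx_7 = 6.5; cy_7 = 5; cz_7 = 6; cx_8 = 2.5; cy_8 = 6.5; cz_8 = 5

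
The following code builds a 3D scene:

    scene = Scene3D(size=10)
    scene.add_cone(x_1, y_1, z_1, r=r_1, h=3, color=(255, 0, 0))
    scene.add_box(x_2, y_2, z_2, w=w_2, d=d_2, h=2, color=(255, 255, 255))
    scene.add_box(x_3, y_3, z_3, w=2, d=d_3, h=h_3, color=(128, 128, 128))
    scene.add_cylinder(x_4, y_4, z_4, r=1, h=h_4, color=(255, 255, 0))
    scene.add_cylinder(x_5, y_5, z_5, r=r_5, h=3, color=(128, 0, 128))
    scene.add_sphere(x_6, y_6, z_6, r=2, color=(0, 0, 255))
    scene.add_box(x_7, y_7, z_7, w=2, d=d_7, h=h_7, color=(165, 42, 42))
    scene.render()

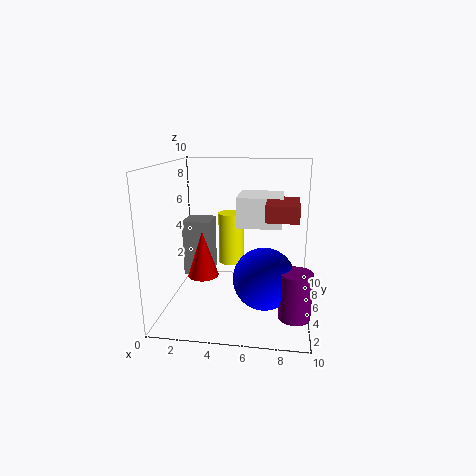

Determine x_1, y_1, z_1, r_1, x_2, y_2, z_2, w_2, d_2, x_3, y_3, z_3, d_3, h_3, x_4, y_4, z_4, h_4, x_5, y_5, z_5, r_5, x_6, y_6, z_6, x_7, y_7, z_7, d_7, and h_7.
x_1 = 3; y_1 = 3; z_1 = 3; r_1 = 1; x_2 = 5; y_2 = 4; z_2 = 6; w_2 = 3; d_2 = 3; x_3 = 1; y_3 = 5; z_3 = 2; d_3 = 2; h_3 = 4; x_4 = 4; y_4 = 8; z_4 = 2; h_4 = 4; x_5 = 9; y_5 = 2; z_5 = 1; r_5 = 1; x_6 = 7; y_6 = 3; z_6 = 3; x_7 = 7; y_7 = 2; z_7 = 7; d_7 = 3; h_7 = 1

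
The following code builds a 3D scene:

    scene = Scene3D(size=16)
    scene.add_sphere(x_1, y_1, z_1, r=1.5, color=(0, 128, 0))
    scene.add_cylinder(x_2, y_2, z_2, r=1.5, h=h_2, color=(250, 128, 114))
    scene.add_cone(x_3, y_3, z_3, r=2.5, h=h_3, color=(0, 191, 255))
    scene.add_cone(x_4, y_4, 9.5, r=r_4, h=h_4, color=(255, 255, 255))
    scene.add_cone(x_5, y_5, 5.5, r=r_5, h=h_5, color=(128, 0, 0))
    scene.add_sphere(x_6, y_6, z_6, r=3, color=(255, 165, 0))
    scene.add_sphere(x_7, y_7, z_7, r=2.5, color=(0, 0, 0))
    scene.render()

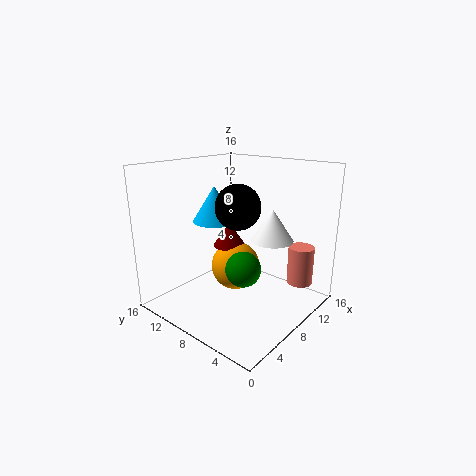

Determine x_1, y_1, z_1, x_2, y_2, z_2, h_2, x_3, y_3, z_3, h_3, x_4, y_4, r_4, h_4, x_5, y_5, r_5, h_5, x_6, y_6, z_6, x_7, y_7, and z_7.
x_1 = 1.5, y_1 = 2, z_1 = 8.5, x_2 = 13.5, y_2 = 3, z_2 = 2, h_2 = 4.5, x_3 = 7.5, y_3 = 11, z_3 = 9.5, h_3 = 4, x_4 = 6.5, y_4 = 2.5, r_4 = 2, h_4 = 3, x_5 = 10.5, y_5 = 11.5, r_5 = 2, h_5 = 3, x_6 = 10.5, y_6 = 10.5, z_6 = 3, x_7 = 8, y_7 = 8, z_7 = 11.5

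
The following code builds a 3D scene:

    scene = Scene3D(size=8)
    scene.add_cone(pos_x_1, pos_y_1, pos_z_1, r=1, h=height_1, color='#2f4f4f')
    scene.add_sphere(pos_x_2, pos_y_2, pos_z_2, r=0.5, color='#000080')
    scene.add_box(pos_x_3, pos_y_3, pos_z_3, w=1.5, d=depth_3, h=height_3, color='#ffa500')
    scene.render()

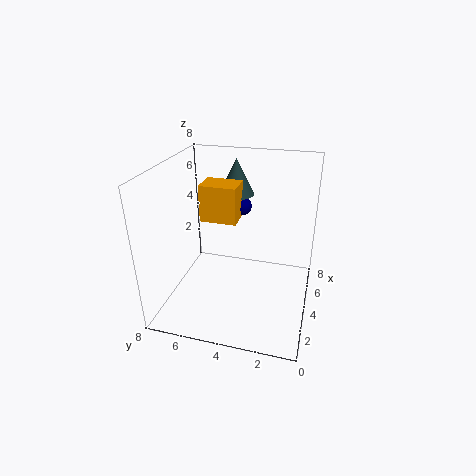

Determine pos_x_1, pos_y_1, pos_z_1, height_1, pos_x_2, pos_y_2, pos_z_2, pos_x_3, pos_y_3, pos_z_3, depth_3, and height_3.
pos_x_1 = 5.5
pos_y_1 = 4.5
pos_z_1 = 6
height_1 = 2
pos_x_2 = 5
pos_y_2 = 4
pos_z_2 = 5.5
pos_x_3 = 3.5
pos_y_3 = 4
pos_z_3 = 5
depth_3 = 2
height_3 = 2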